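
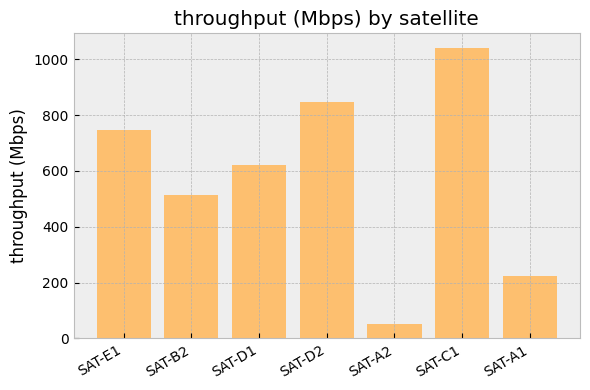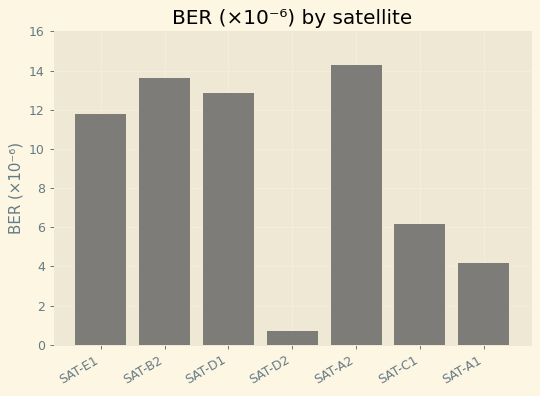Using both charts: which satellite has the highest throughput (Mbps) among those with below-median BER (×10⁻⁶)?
SAT-C1

Chart 2 median BER (×10⁻⁶) ≈ 12; below-median satellites: SAT-D2, SAT-C1, SAT-A1. Among those, SAT-C1 has the highest throughput (Mbps) (≈ 1000).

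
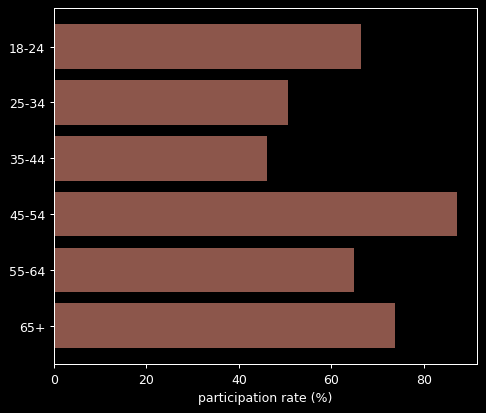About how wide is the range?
Max 45-54 ≈ 90, min 35-44 ≈ 50; range ≈ 40.

≈ 40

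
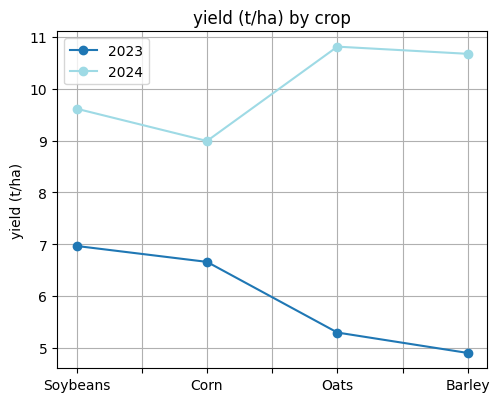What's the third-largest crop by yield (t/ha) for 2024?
Soybeans

Top 4 for 2024: Oats ≈ 11.0, Barley ≈ 10.5, Soybeans ≈ 9.5, Corn ≈ 9.0.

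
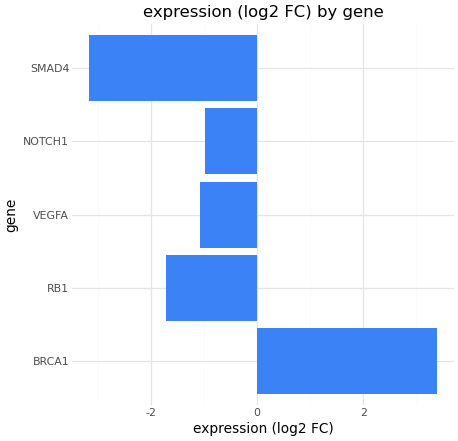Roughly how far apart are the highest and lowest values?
≈ 6

Max BRCA1 ≈ 3, min SMAD4 ≈ -3; range ≈ 6.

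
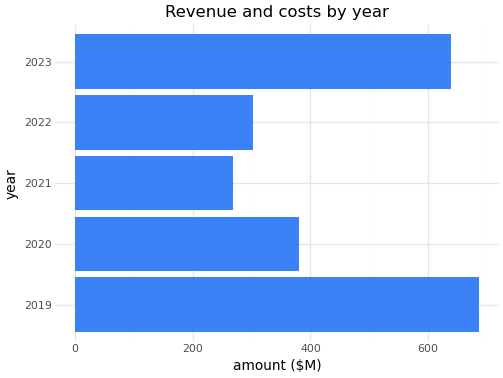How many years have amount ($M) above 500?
Above 500: 2019, 2023.

2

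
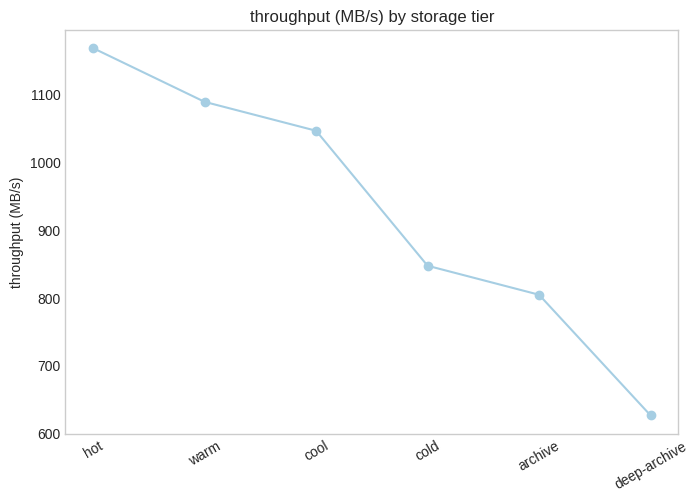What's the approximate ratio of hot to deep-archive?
hot ≈ 1150, deep-archive ≈ 650; 1150/650 ≈ 1.77.

≈ 1.77×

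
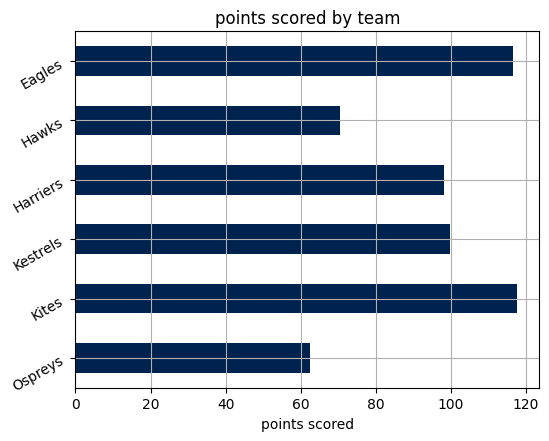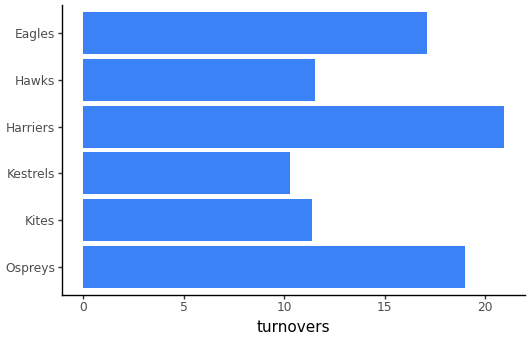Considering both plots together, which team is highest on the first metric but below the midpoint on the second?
Kites

Chart 2 median turnovers ≈ 14; below-median teams: Kites, Kestrels, Hawks. Among those, Kites has the highest points scored (≈ 120).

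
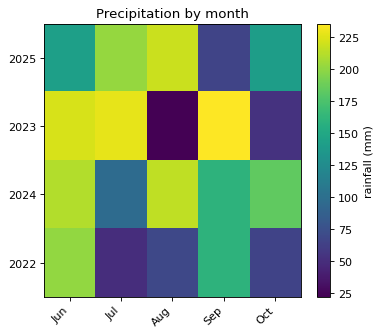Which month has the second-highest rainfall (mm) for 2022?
Top 3 for 2022: Jun ≈ 200, Sep ≈ 160, Aug ≈ 60.

Sep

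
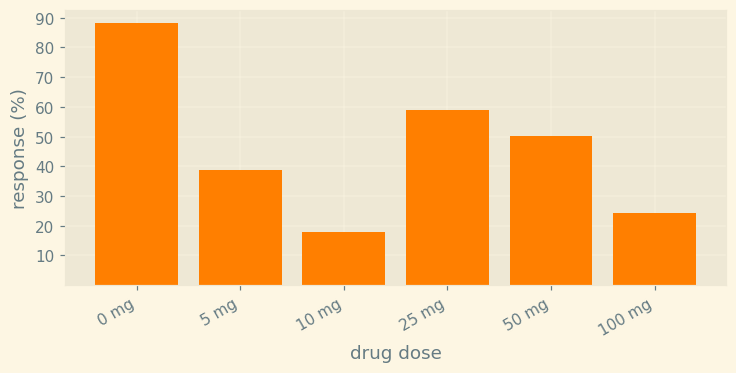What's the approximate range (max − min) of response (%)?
≈ 70

Max 0 mg ≈ 90, min 10 mg ≈ 20; range ≈ 70.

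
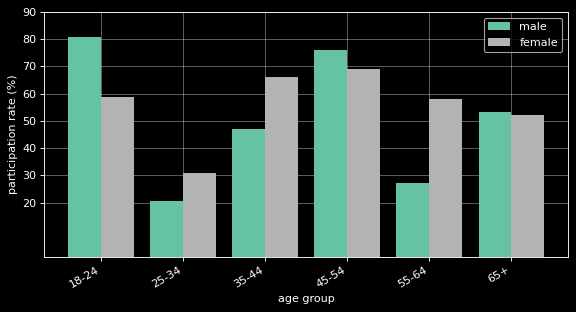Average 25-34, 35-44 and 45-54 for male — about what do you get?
(20 + 50 + 80) / 3 ≈ 50.

≈ 50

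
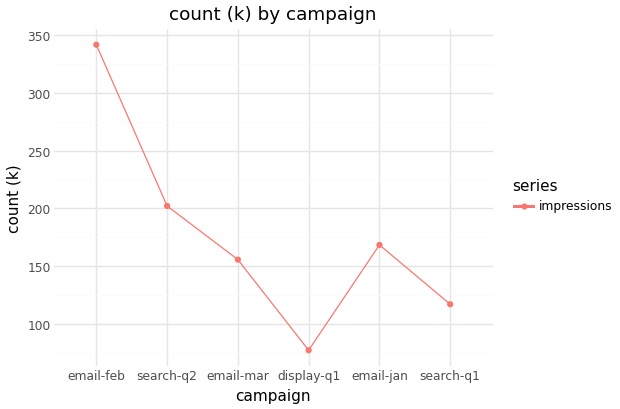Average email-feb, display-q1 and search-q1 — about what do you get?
≈ 183

(350 + 75 + 125) / 3 ≈ 183.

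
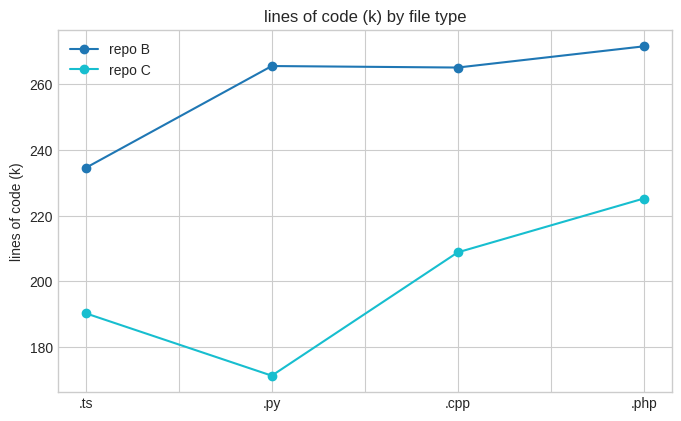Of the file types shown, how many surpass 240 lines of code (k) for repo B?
Above 240: .py, .cpp, .php.

3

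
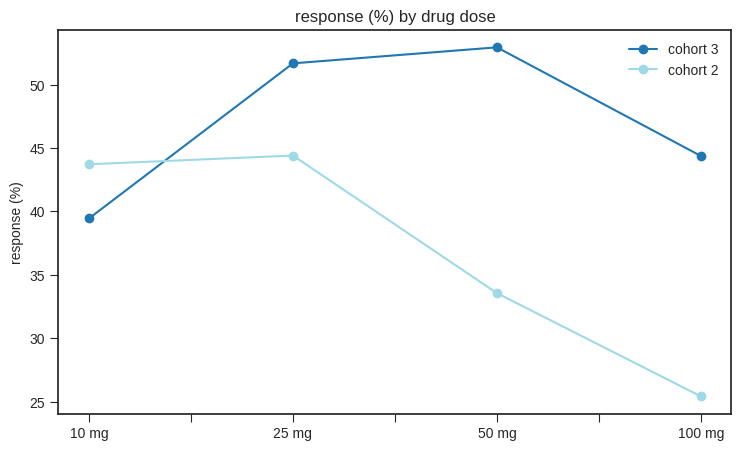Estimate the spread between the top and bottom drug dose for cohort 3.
≈ 15

Max 50 mg ≈ 55, min 10 mg ≈ 40; range ≈ 15.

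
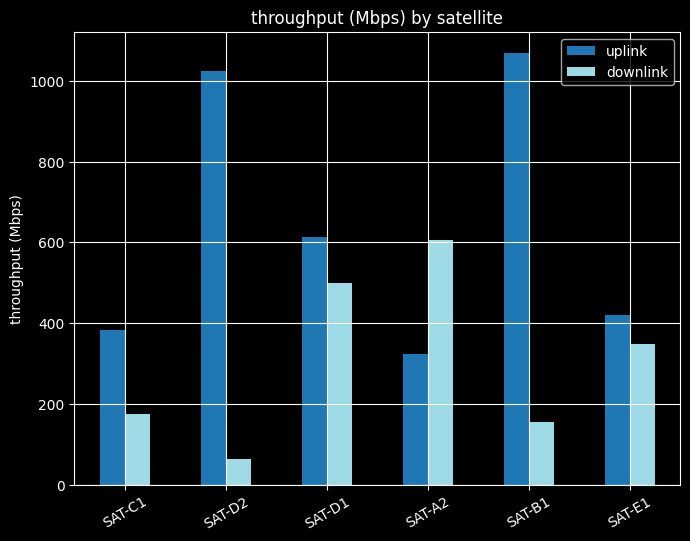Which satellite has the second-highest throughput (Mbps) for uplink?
SAT-D2

Top 3 for uplink: SAT-B1 ≈ 1100, SAT-D2 ≈ 1000, SAT-D1 ≈ 600.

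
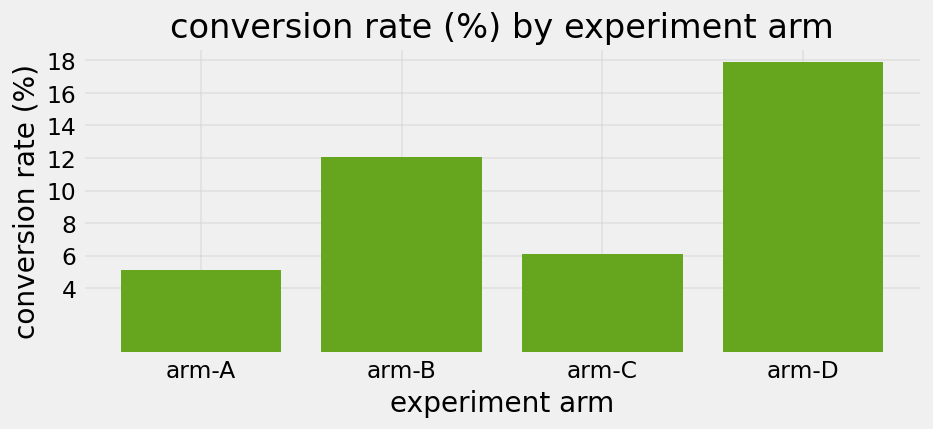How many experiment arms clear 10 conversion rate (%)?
2

Above 10: arm-B, arm-D.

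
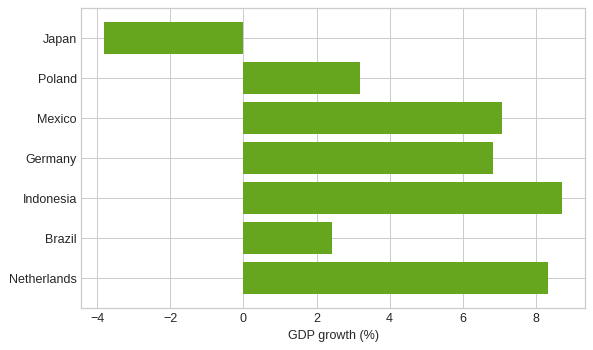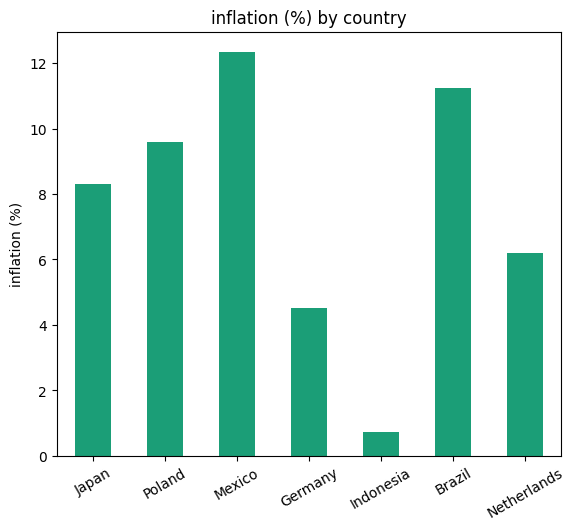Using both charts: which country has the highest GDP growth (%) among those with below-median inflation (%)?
Indonesia

Chart 2 median inflation (%) ≈ 8; below-median countries: Germany, Indonesia, Netherlands. Among those, Indonesia has the highest GDP growth (%) (≈ 9).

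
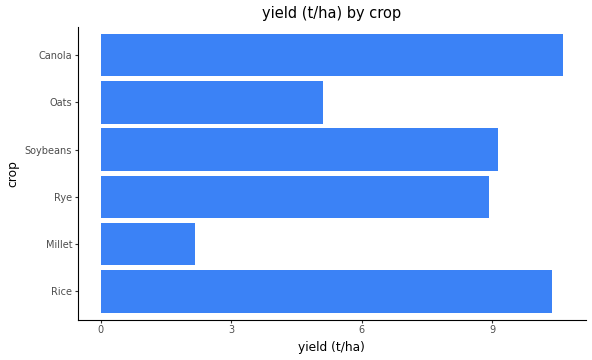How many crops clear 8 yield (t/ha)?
Above 8: Rice, Rye, Soybeans, Canola.

4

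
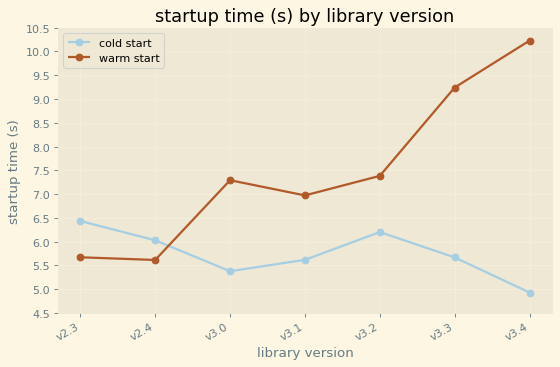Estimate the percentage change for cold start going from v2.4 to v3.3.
≈ -8.3%

v2.4 ≈ 6.0, v3.3 ≈ 5.5; (5.5 − 6.0) / 6.0 ≈ -8.3%.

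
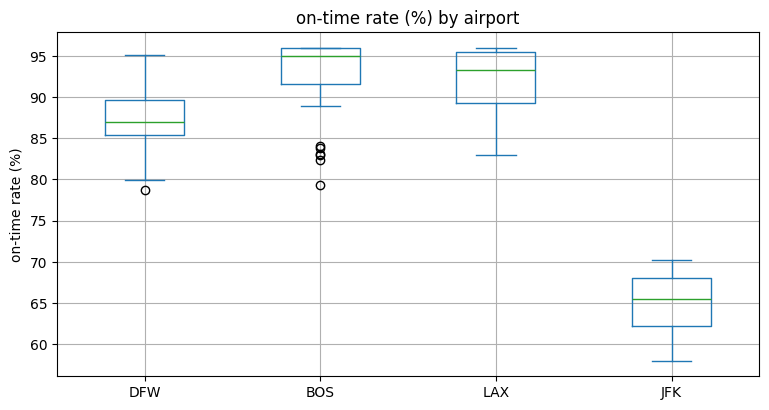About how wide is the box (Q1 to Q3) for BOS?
≈ 5

Q3 ≈ 95, Q1 ≈ 90; IQR ≈ 5.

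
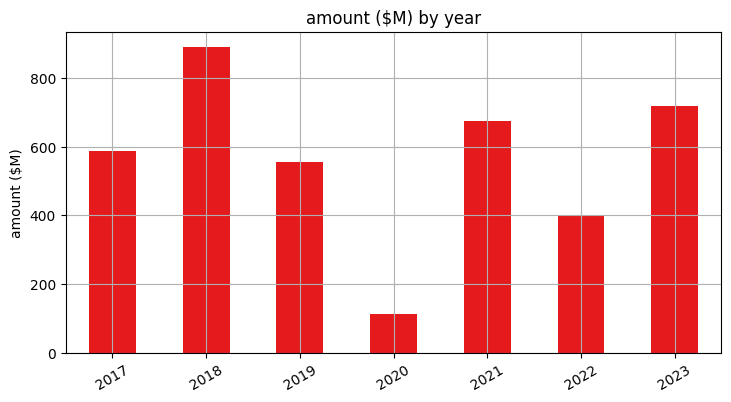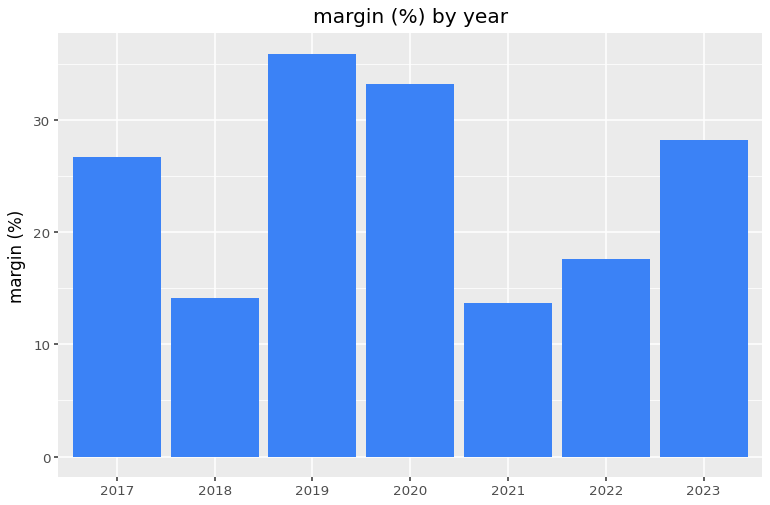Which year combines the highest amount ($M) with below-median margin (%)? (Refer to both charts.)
2018

Chart 2 median margin (%) ≈ 25; below-median years: 2018, 2021, 2022. Among those, 2018 has the highest amount ($M) (≈ 900).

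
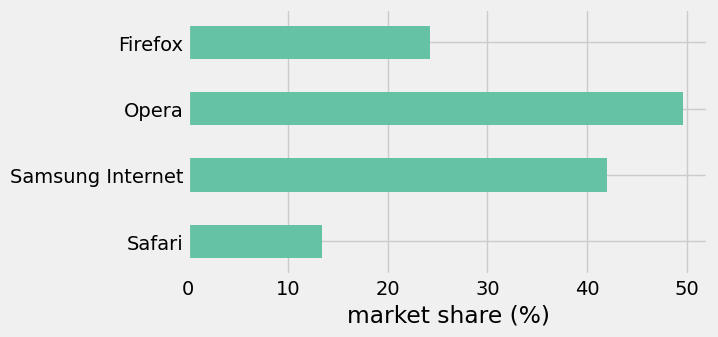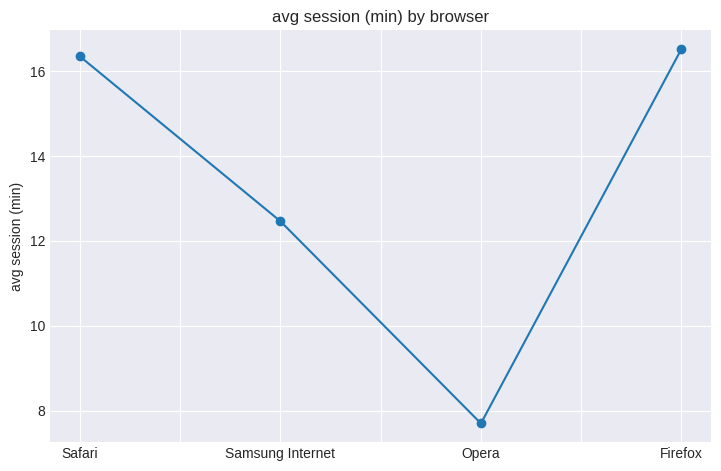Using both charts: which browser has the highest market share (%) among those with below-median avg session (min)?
Chart 2 median avg session (min) ≈ 14; below-median browsers: Samsung Internet, Opera. Among those, Opera has the highest market share (%) (≈ 50).

Opera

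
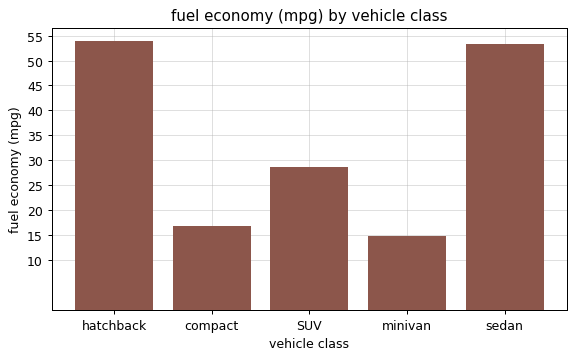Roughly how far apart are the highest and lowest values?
Max hatchback ≈ 55, min minivan ≈ 15; range ≈ 40.

≈ 40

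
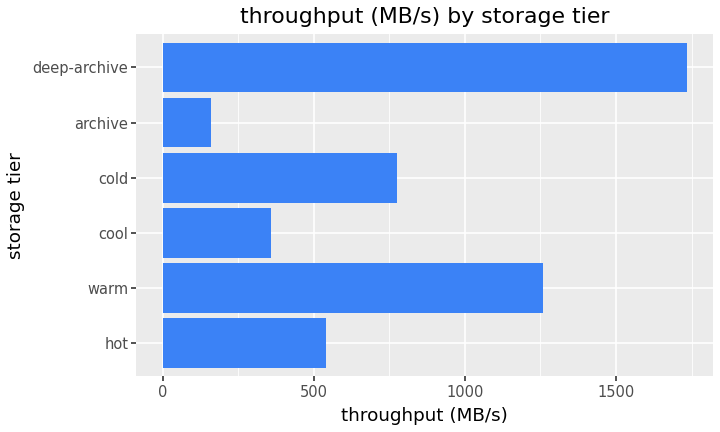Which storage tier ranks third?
Top 4: deep-archive ≈ 1800, warm ≈ 1200, cold ≈ 800, hot ≈ 600.

cold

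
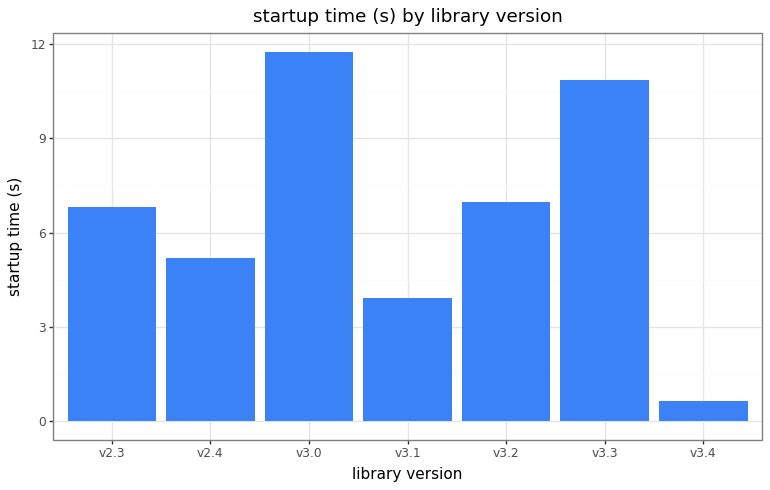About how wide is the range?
≈ 11

Max v3.0 ≈ 12, min v3.4 ≈ 1; range ≈ 11.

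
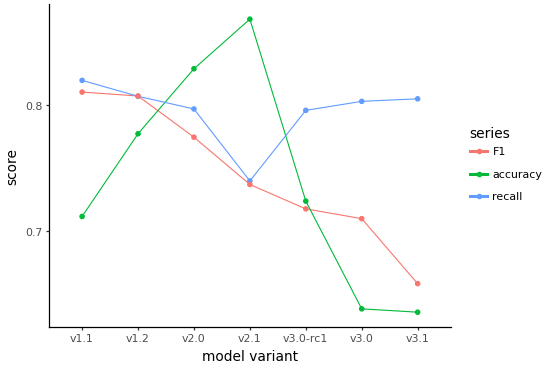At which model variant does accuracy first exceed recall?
v2.0

v1.2: accuracy ≈ 0.78 vs recall ≈ 0.80 (not yet); v2.0: accuracy ≈ 0.82 vs recall ≈ 0.80 (first crossover).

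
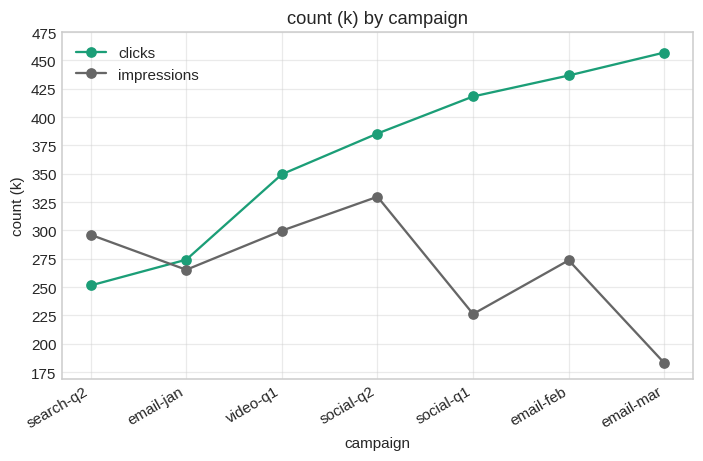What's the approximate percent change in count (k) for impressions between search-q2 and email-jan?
search-q2 ≈ 300, email-jan ≈ 275; (275 − 300) / 300 ≈ -8.3%.

≈ -8.3%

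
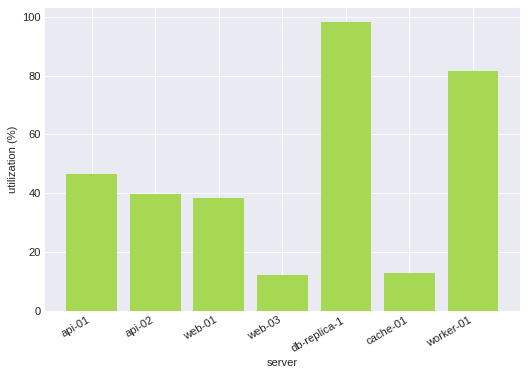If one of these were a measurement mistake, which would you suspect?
db-replica-1 ≈ 100; the rest sit between ≈ 10 and ≈ 80.

db-replica-1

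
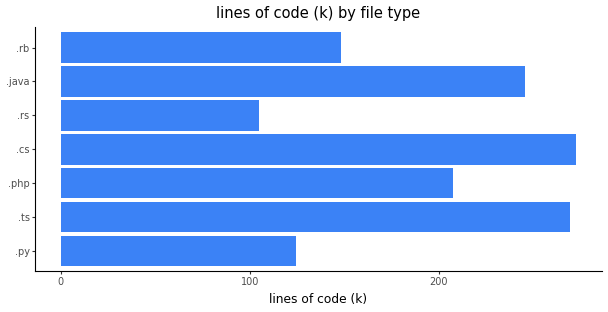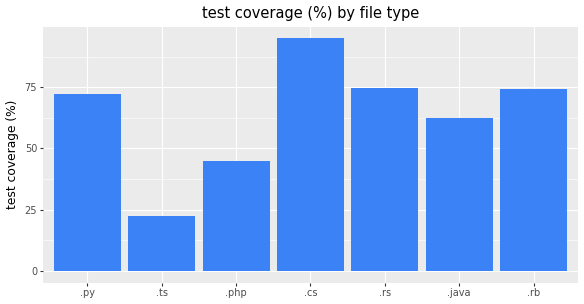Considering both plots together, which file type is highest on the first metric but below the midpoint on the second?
Chart 2 median test coverage (%) ≈ 70; below-median file types: .ts, .php, .java. Among those, .ts has the highest lines of code (k) (≈ 275).

.ts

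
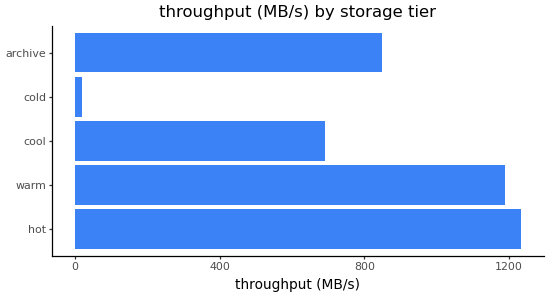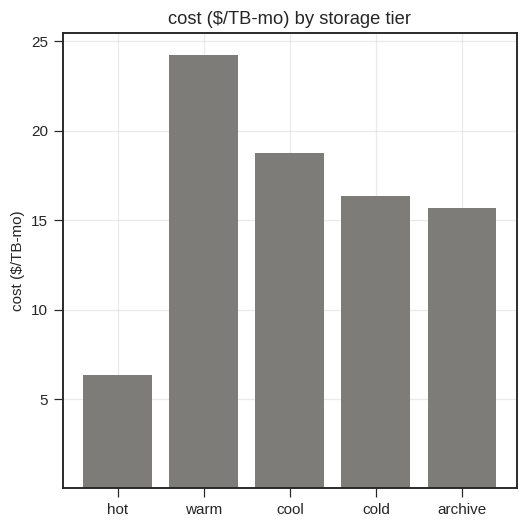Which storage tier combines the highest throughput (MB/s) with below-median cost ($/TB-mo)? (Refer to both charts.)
hot

Chart 2 median cost ($/TB-mo) ≈ 15; below-median storage tiers: hot, archive. Among those, hot has the highest throughput (MB/s) (≈ 1200).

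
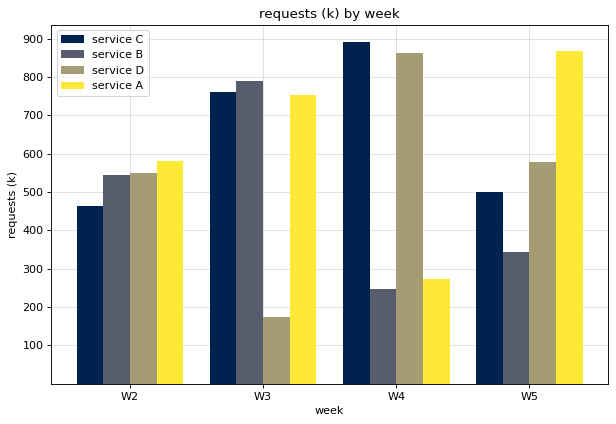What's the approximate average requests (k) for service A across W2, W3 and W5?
≈ 767

(600 + 800 + 900) / 3 ≈ 767.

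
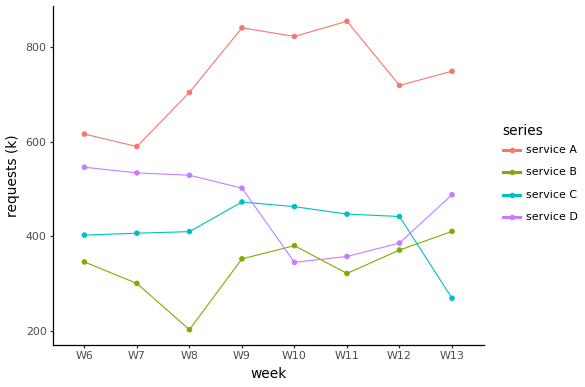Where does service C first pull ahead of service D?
W10

W9: service C ≈ 500 vs service D ≈ 500 (not yet); W10: service C ≈ 500 vs service D ≈ 300 (first crossover).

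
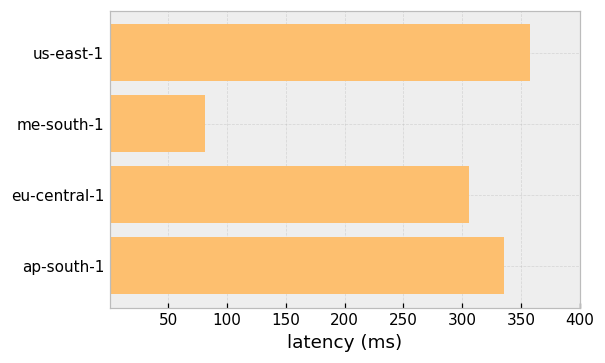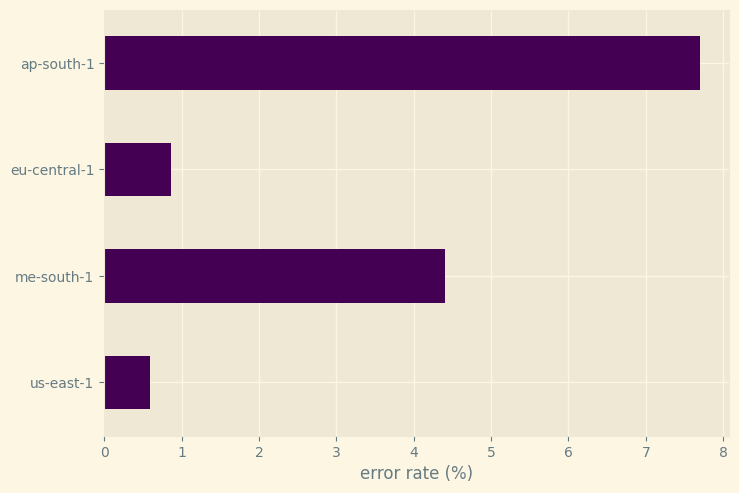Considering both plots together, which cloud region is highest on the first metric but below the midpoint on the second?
Chart 2 median error rate (%) ≈ 3; below-median cloud regions: us-east-1, eu-central-1. Among those, us-east-1 has the highest latency (ms) (≈ 350).

us-east-1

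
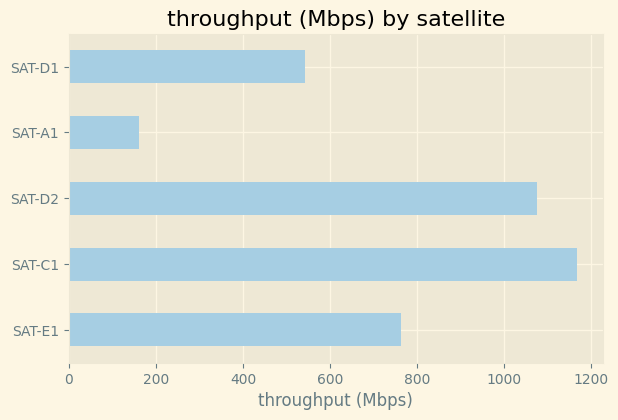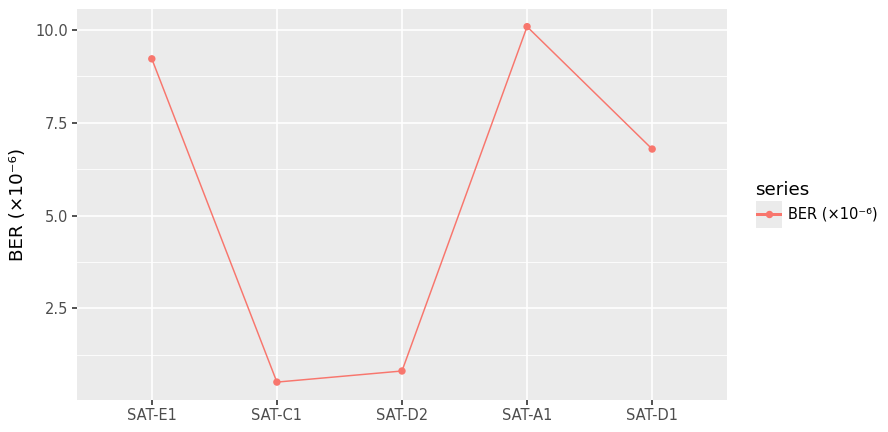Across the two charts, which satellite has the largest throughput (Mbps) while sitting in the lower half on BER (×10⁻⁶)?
Chart 2 median BER (×10⁻⁶) ≈ 7; below-median satellites: SAT-C1, SAT-D2. Among those, SAT-C1 has the highest throughput (Mbps) (≈ 1200).

SAT-C1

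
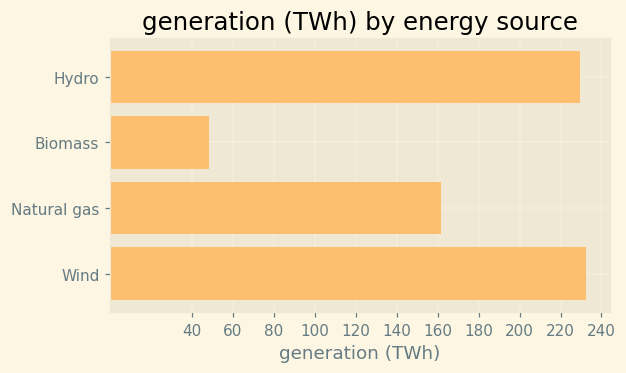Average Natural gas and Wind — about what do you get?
(160 + 240) / 2 ≈ 200.

≈ 200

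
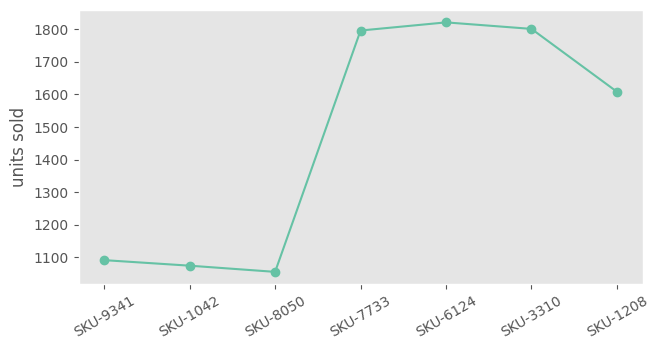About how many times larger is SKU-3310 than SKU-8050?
≈ 1.64×

SKU-3310 ≈ 1800, SKU-8050 ≈ 1100; 1800/1100 ≈ 1.64.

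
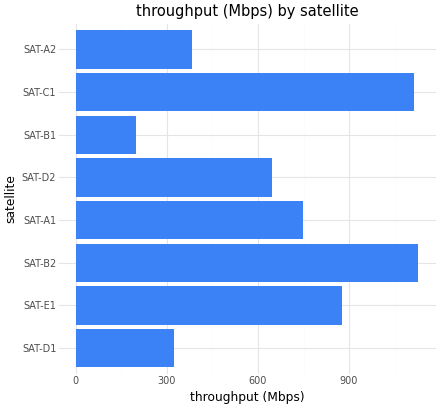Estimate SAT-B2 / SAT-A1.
SAT-B2 ≈ 1100, SAT-A1 ≈ 700; 1100/700 ≈ 1.57.

≈ 1.57×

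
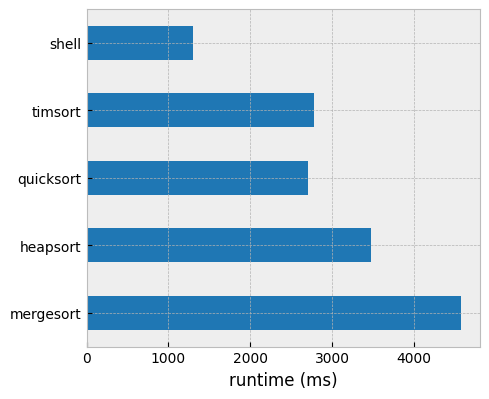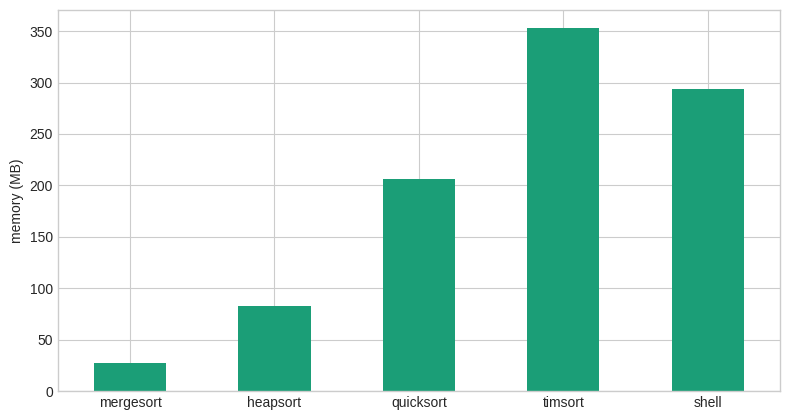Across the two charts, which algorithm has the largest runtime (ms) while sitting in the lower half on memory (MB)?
mergesort

Chart 2 median memory (MB) ≈ 200; below-median algorithms: mergesort, heapsort. Among those, mergesort has the highest runtime (ms) (≈ 4500).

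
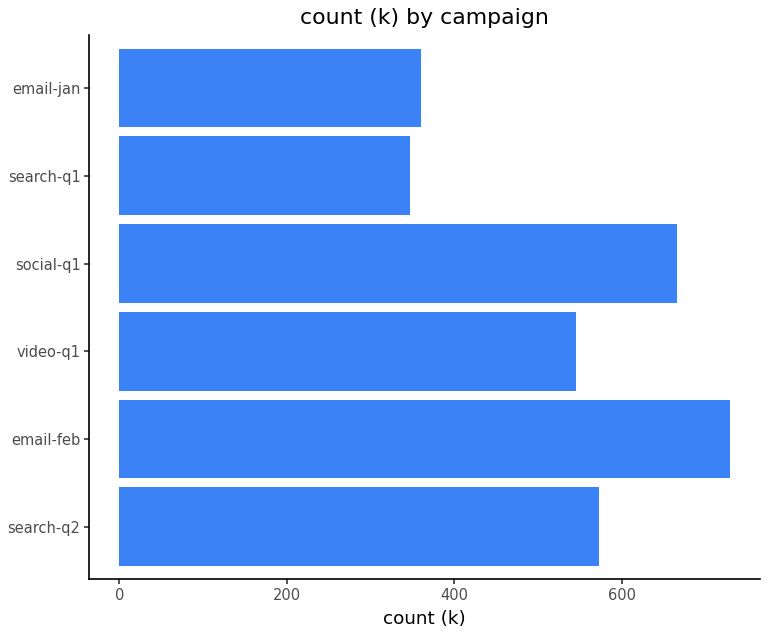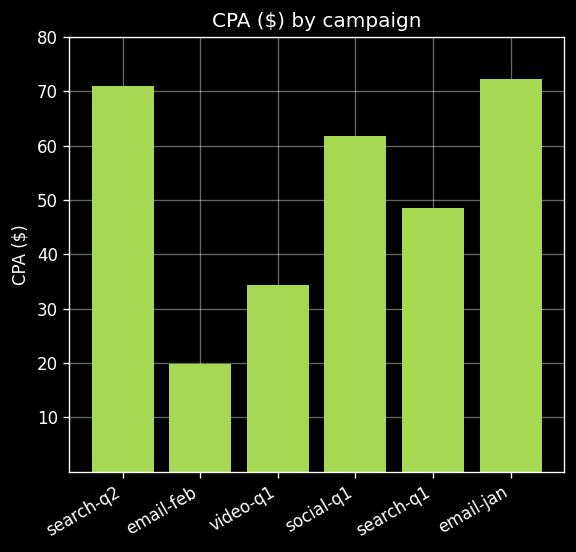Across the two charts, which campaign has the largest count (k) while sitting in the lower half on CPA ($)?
email-feb

Chart 2 median CPA ($) ≈ 60; below-median campaigns: email-feb, video-q1, search-q1. Among those, email-feb has the highest count (k) (≈ 700).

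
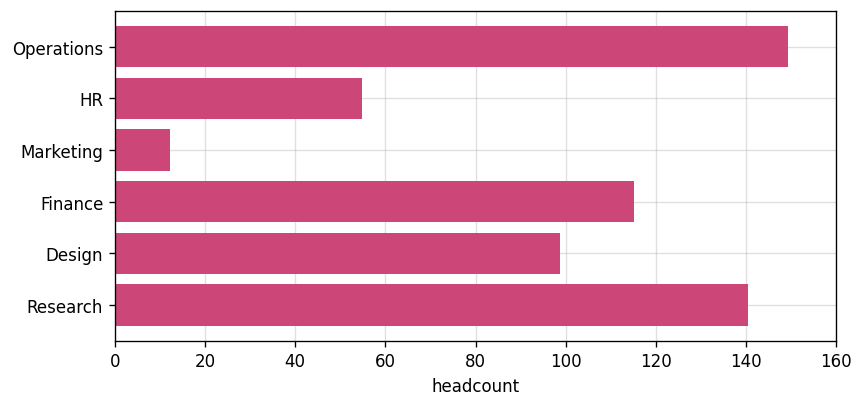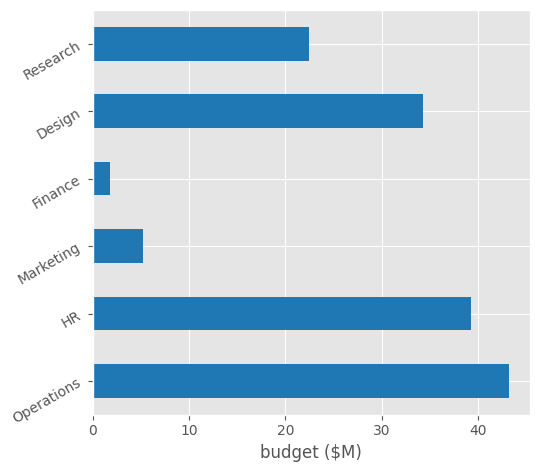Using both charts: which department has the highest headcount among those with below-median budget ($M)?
Chart 2 median budget ($M) ≈ 30; below-median departments: Marketing, Finance, Research. Among those, Research has the highest headcount (≈ 140).

Research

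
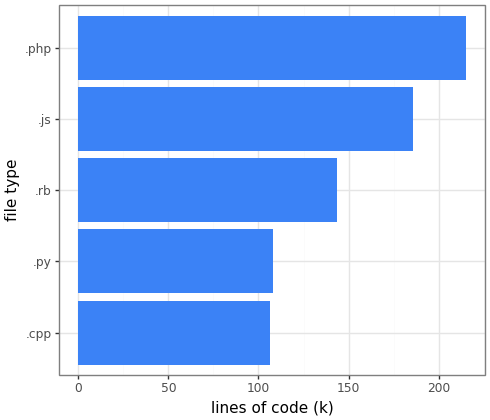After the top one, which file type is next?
.js

Top 3: .php ≈ 220, .js ≈ 180, .rb ≈ 140.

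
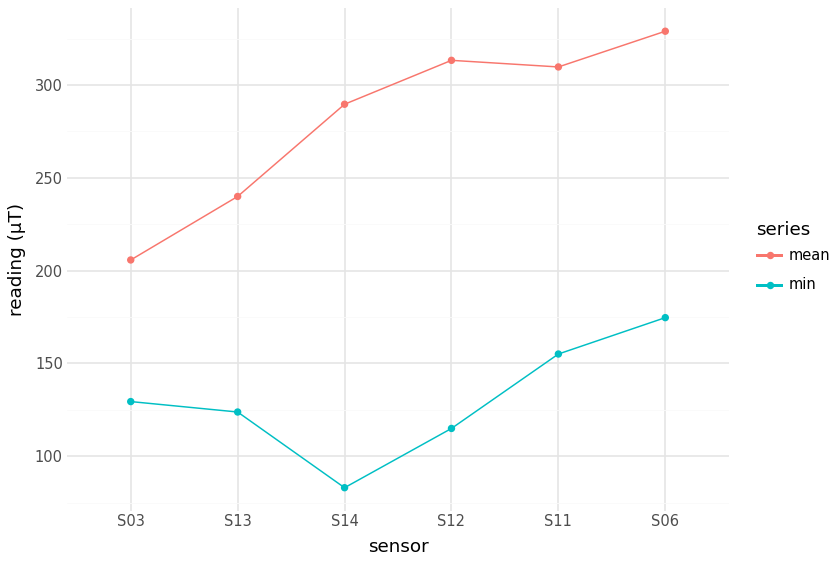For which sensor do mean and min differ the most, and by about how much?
S14, ≈ 225 µT

S14: mean ≈ 300, min ≈ 75 → gap ≈ 225. Next-largest (S12) is only ≈ 200.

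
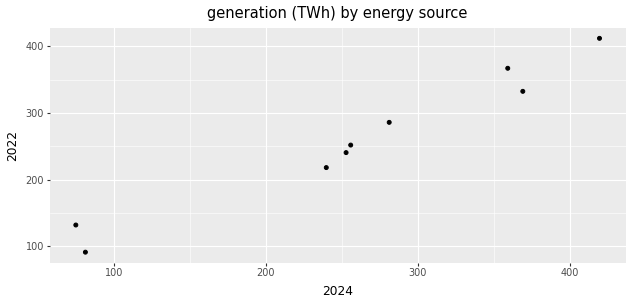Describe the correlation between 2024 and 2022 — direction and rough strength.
Points are positively correlated; strong (|r| ≈ 1.0).

positive, strong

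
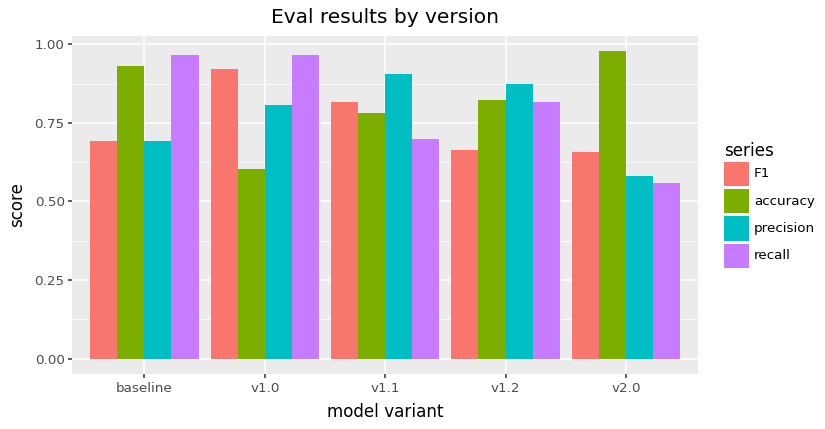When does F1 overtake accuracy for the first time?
baseline: F1 ≈ 0.7 vs accuracy ≈ 0.9 (not yet); v1.0: F1 ≈ 0.9 vs accuracy ≈ 0.6 (first crossover).

v1.0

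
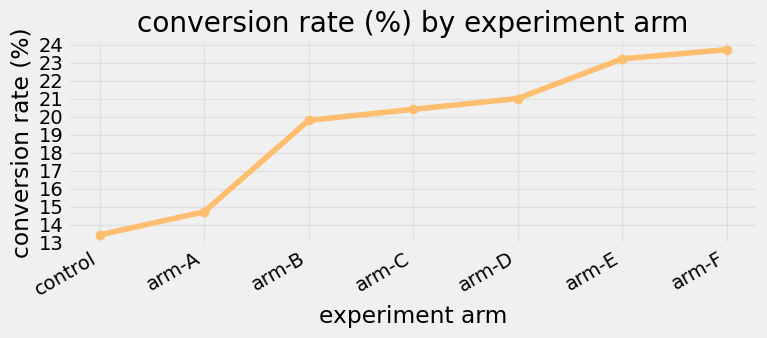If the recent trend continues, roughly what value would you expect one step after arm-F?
≈ 25.5

Last three: 21, 23, 24 → slope ≈ 1.5/step → next ≈ 25.5.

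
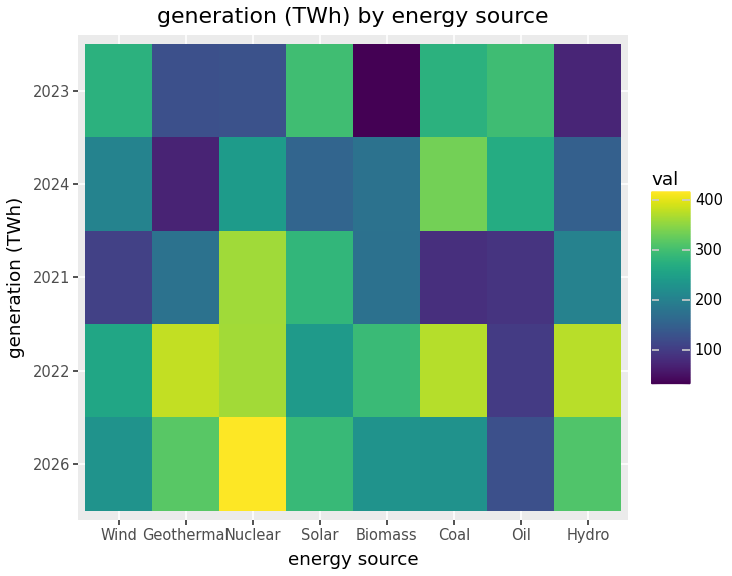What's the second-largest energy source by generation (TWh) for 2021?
Solar

Top 3 for 2021: Nuclear ≈ 350, Solar ≈ 300, Hydro ≈ 200.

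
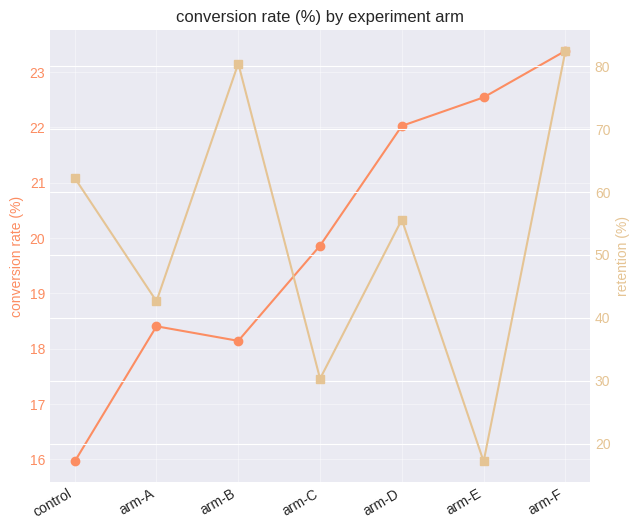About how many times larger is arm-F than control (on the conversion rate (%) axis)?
arm-F ≈ 23, control ≈ 16; 23/16 ≈ 1.44.

≈ 1.44×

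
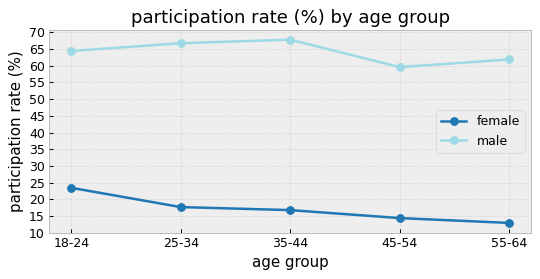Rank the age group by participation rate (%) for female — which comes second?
Top 3 for female: 18-24 ≈ 25, 25-34 ≈ 20, 35-44 ≈ 15.

25-34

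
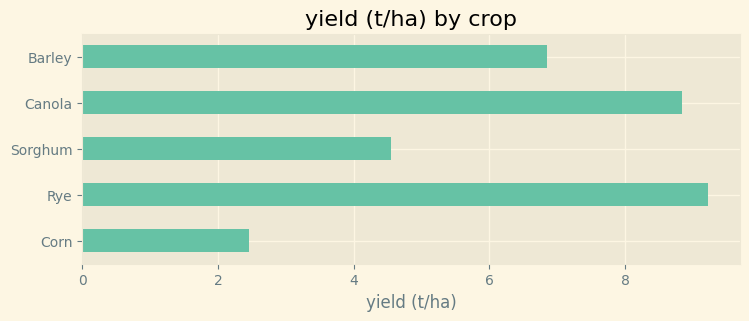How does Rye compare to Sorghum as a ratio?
Rye ≈ 9, Sorghum ≈ 5; 9/5 ≈ 1.8.

≈ 1.8×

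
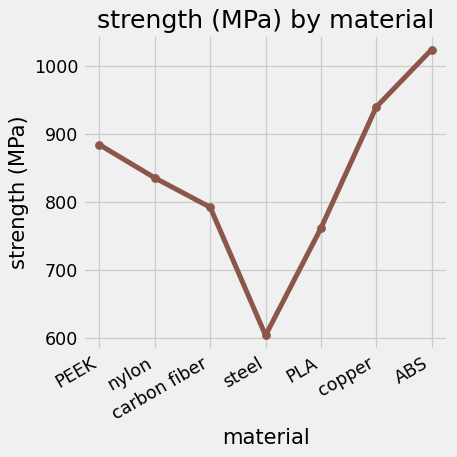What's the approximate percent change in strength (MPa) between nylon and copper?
≈ +11.8%

nylon ≈ 850, copper ≈ 950; (950 − 850) / 850 ≈ +11.8%.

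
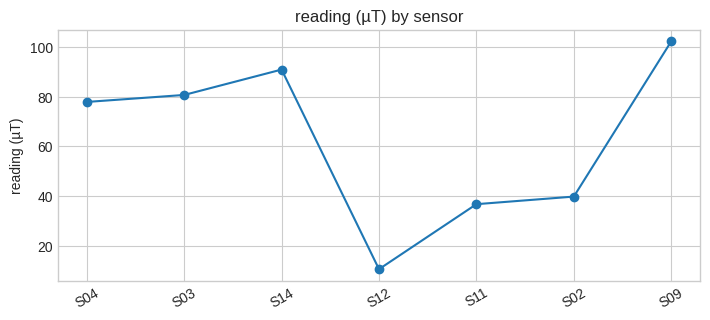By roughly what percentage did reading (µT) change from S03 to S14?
S03 ≈ 80, S14 ≈ 90; (90 − 80) / 80 ≈ +12.5%.

≈ +12.5%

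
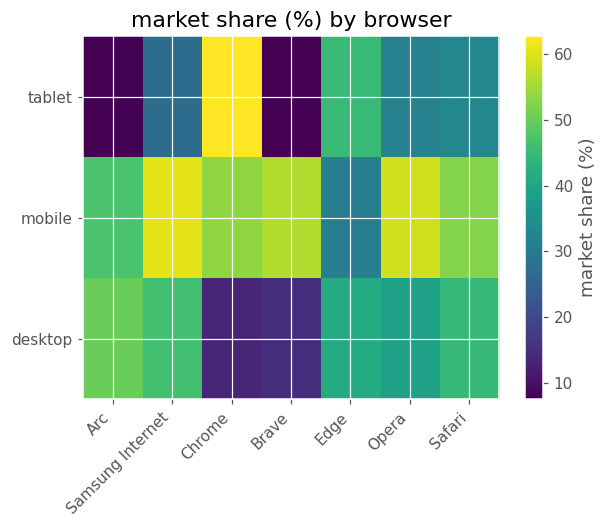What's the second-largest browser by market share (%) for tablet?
Top 3 for tablet: Chrome ≈ 65, Edge ≈ 45, Safari ≈ 35.

Edge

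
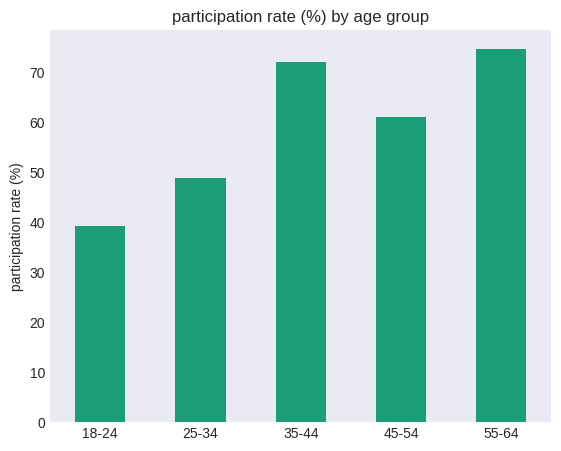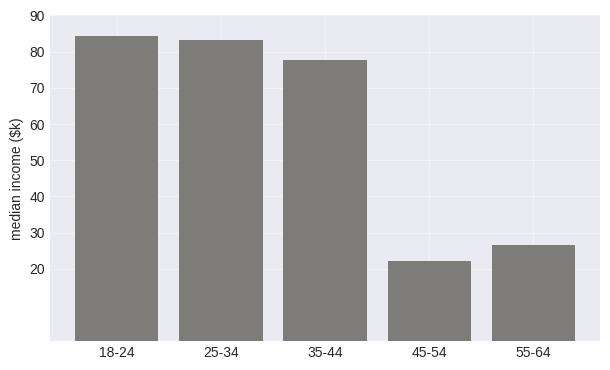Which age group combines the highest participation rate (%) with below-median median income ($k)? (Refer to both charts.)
Chart 2 median median income ($k) ≈ 80; below-median age groups: 45-54, 55-64. Among those, 55-64 has the highest participation rate (%) (≈ 70).

55-64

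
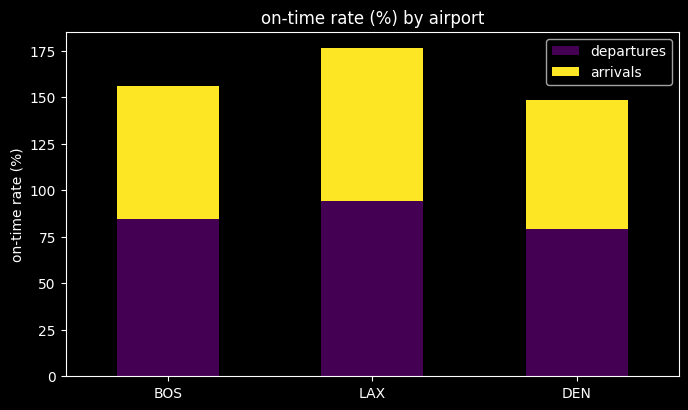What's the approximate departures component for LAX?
≈ 100

departures top ≈ 100, bottom ≈ 0; segment ≈ 100.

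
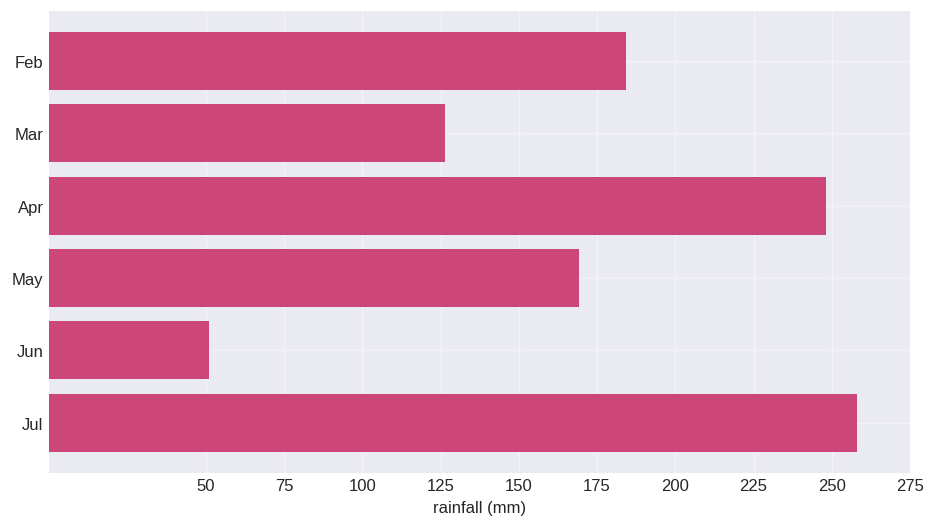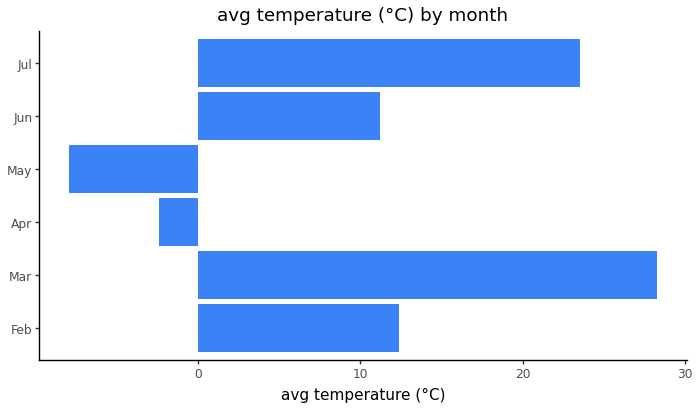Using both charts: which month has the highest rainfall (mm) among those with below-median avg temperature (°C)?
Apr

Chart 2 median avg temperature (°C) ≈ 10; below-median months: Apr, May, Jun. Among those, Apr has the highest rainfall (mm) (≈ 250).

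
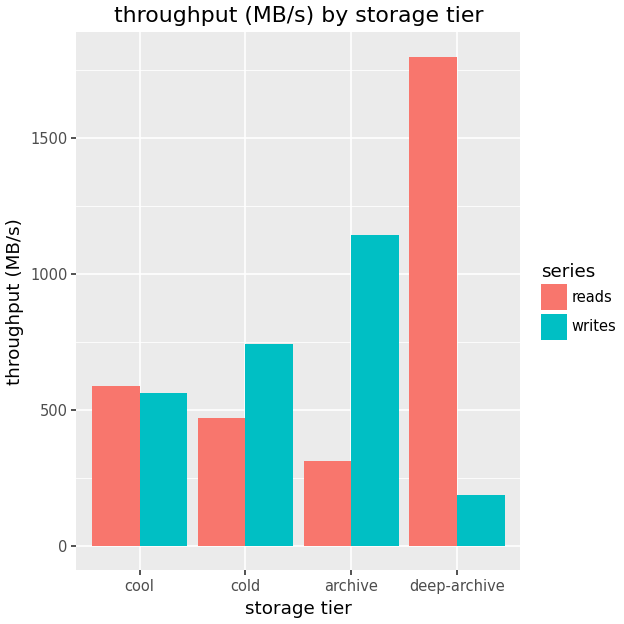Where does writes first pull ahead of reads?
cool: writes ≈ 600 vs reads ≈ 600 (not yet); cold: writes ≈ 800 vs reads ≈ 400 (first crossover).

cold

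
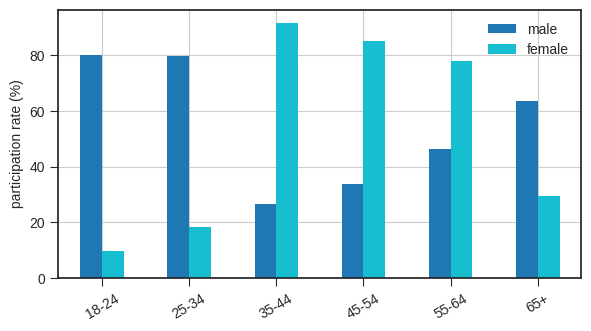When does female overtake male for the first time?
25-34: female ≈ 20 vs male ≈ 80 (not yet); 35-44: female ≈ 90 vs male ≈ 30 (first crossover).

35-44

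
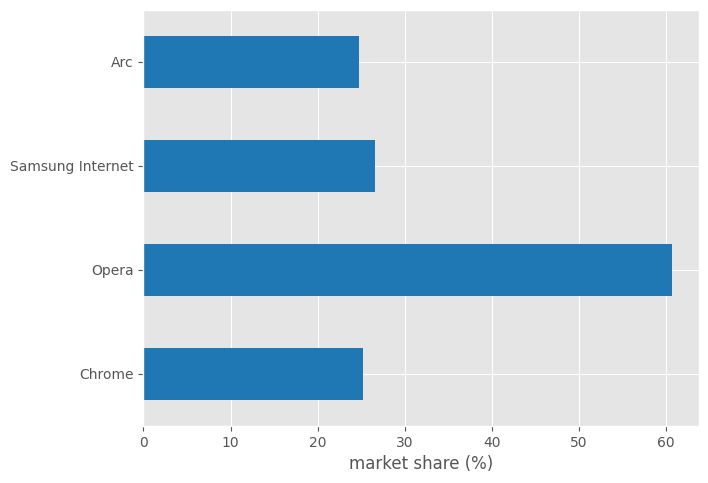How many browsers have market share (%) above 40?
1

Above 40: Opera.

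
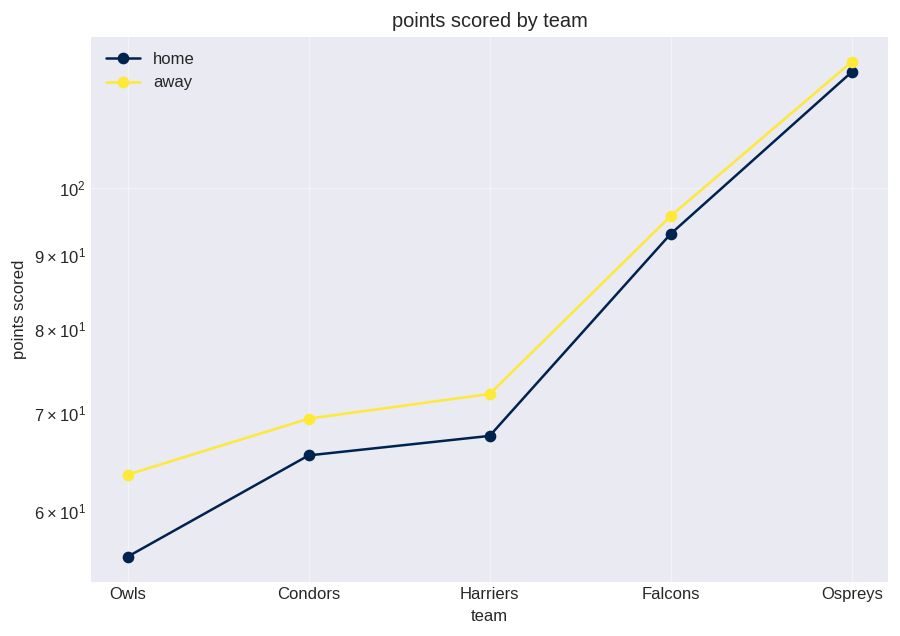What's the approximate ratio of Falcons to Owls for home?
≈ 1.5×

Falcons ≈ 90, Owls ≈ 60; 90/60 ≈ 1.5.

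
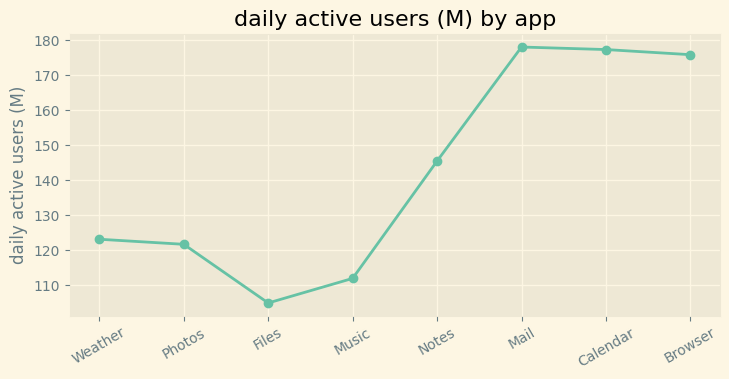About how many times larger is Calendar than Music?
≈ 1.64×

Calendar ≈ 180, Music ≈ 110; 180/110 ≈ 1.64.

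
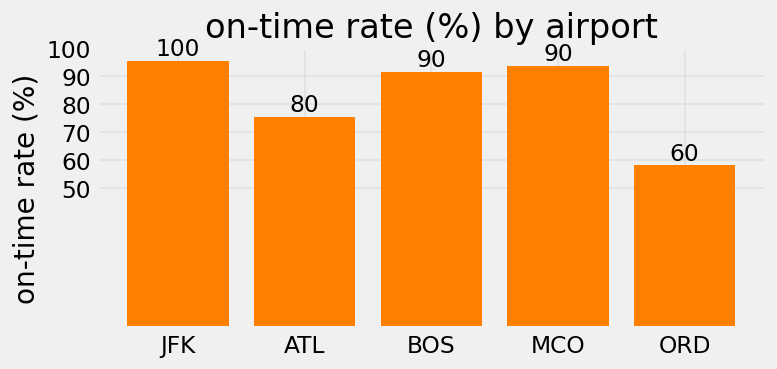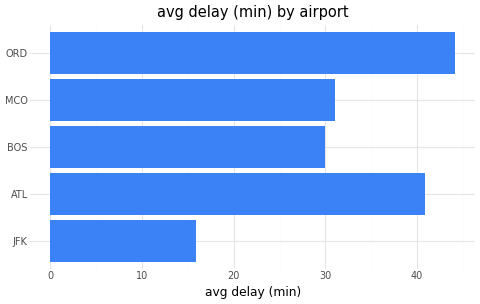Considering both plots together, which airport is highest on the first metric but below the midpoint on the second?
Chart 2 median avg delay (min) ≈ 30; below-median airports: JFK, BOS. Among those, JFK has the highest on-time rate (%) (≈ 100).

JFK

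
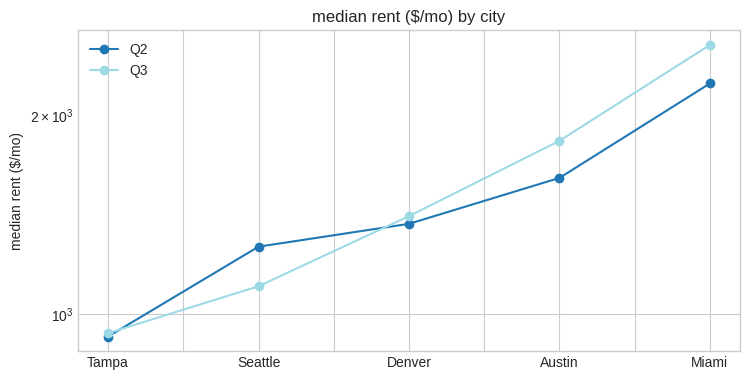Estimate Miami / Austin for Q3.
Miami ≈ 2600, Austin ≈ 1800; 2600/1800 ≈ 1.44.

≈ 1.44×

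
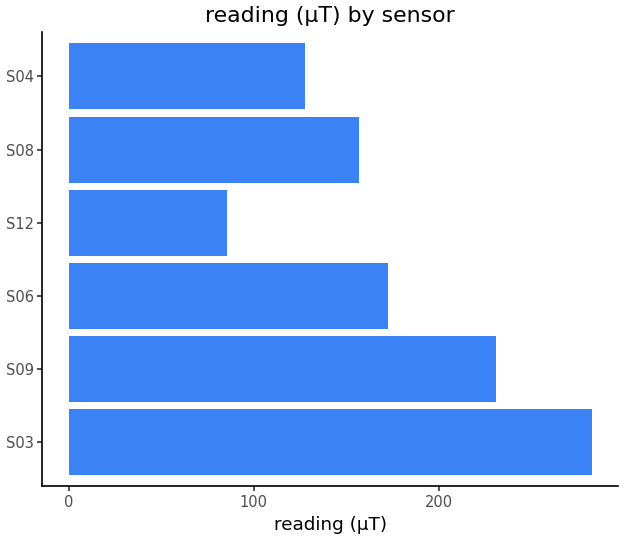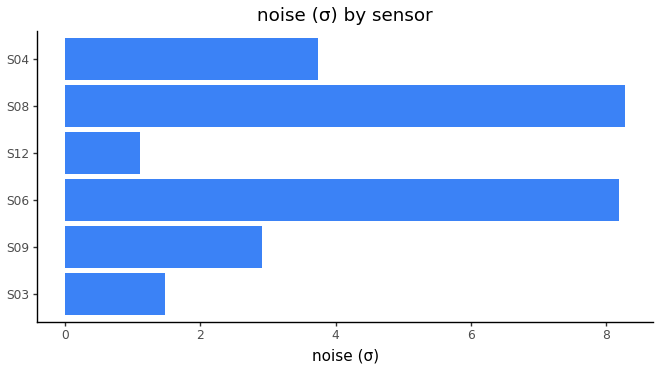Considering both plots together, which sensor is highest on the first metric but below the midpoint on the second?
Chart 2 median noise (σ) ≈ 3; below-median sensors: S03, S09, S12. Among those, S03 has the highest reading (µT) (≈ 300).

S03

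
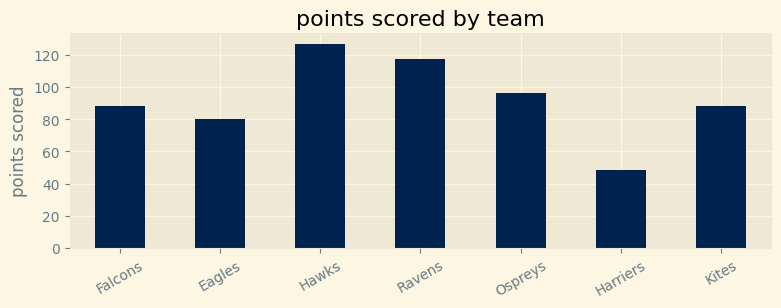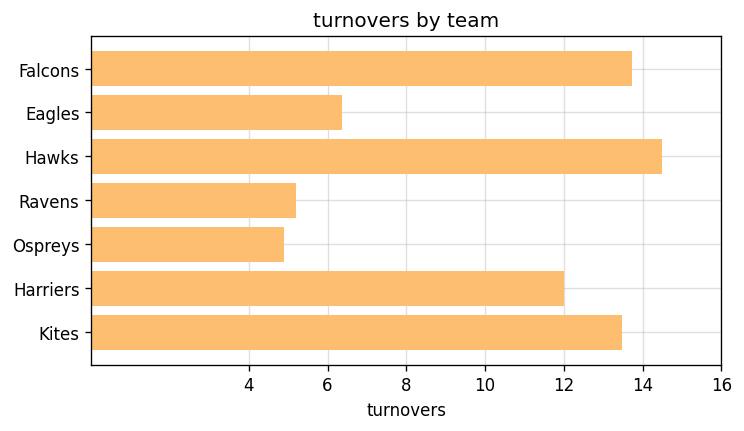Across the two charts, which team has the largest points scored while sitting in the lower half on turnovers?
Chart 2 median turnovers ≈ 12; below-median teams: Eagles, Ravens, Ospreys. Among those, Ravens has the highest points scored (≈ 120).

Ravens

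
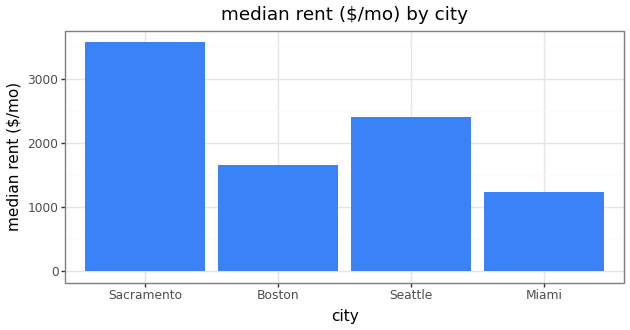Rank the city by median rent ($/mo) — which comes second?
Seattle

Top 3: Sacramento ≈ 3500, Seattle ≈ 2500, Boston ≈ 1500.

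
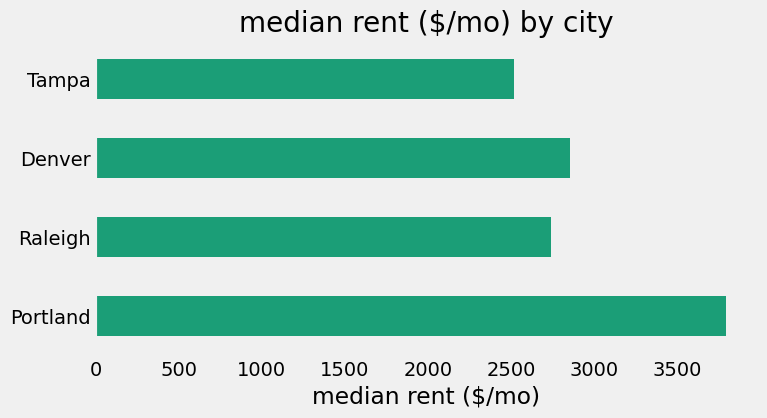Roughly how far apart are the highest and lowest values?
≈ 1500

Max Portland ≈ 4000, min Tampa ≈ 2500; range ≈ 1500.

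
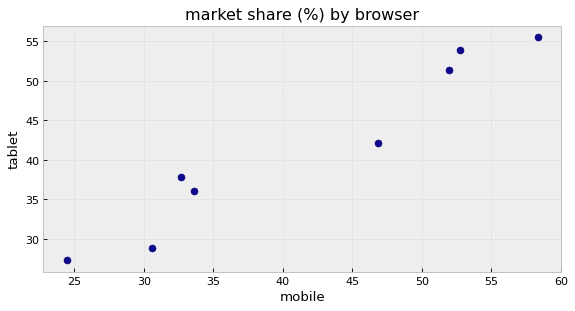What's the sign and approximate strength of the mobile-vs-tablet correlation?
Points are positively correlated; strong (|r| ≈ 1.0).

positive, strong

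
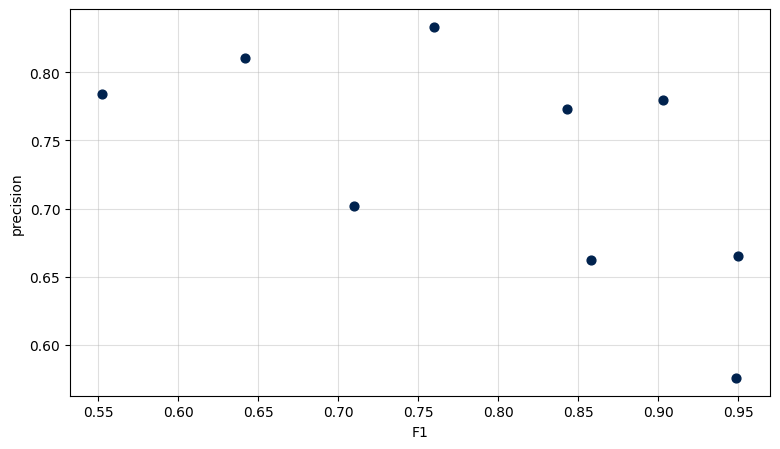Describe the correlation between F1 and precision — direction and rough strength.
negative, moderate

Points are negatively correlated; moderate (|r| ≈ 0.6).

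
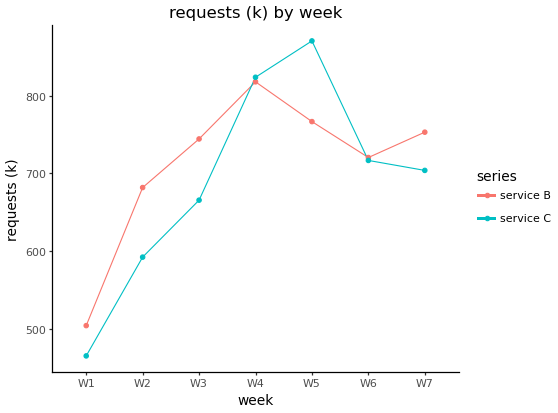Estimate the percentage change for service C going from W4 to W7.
≈ -12.5%

W4 ≈ 800, W7 ≈ 700; (700 − 800) / 800 ≈ -12.5%.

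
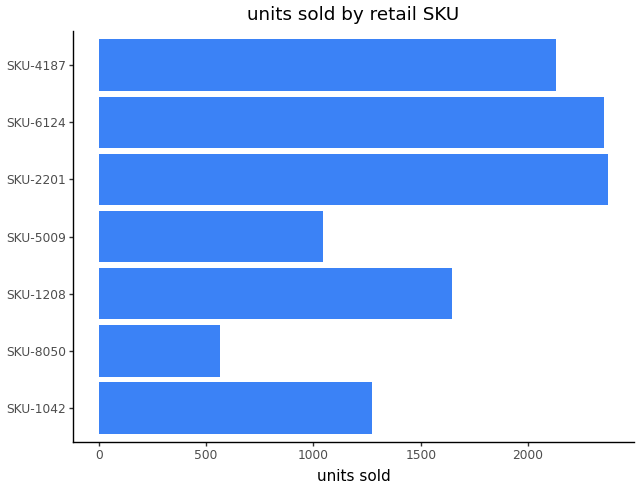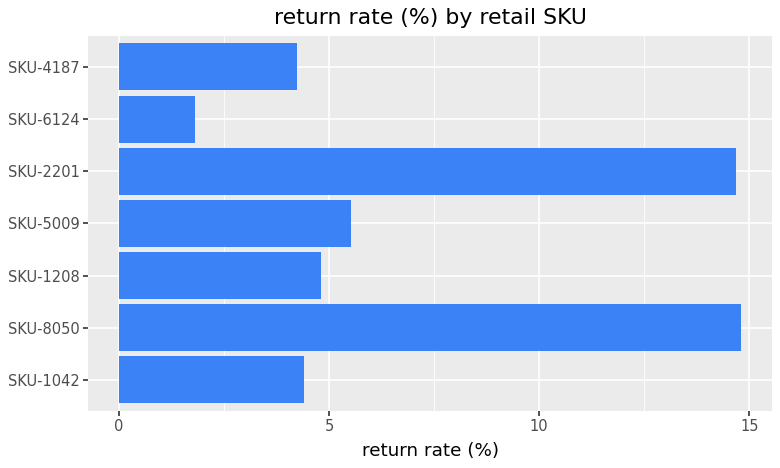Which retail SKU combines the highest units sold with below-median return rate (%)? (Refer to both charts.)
SKU-6124

Chart 2 median return rate (%) ≈ 4; below-median retail SKUs: SKU-1042, SKU-6124, SKU-4187. Among those, SKU-6124 has the highest units sold (≈ 2500).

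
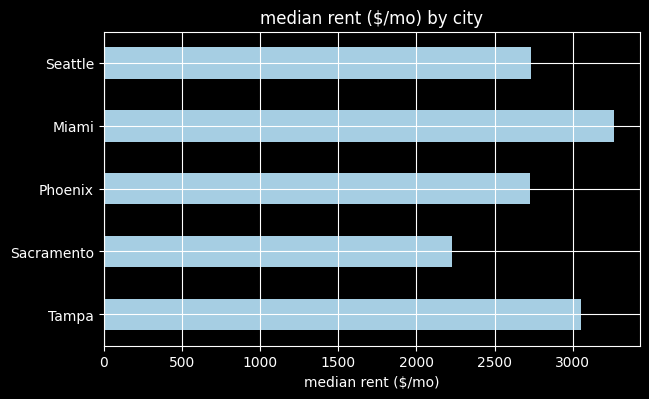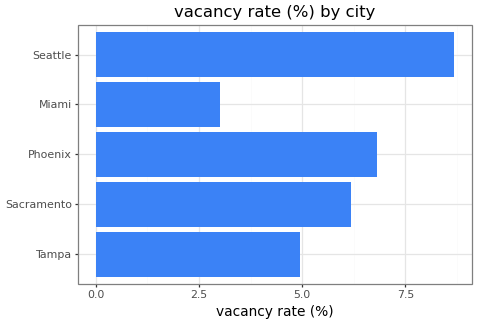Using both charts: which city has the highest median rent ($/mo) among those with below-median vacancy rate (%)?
Chart 2 median vacancy rate (%) ≈ 6; below-median cities: Tampa, Miami. Among those, Miami has the highest median rent ($/mo) (≈ 3500).

Miami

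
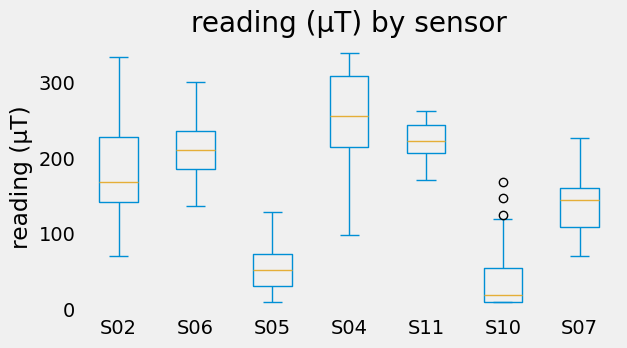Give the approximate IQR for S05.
≈ 40

Q3 ≈ 80, Q1 ≈ 40; IQR ≈ 40.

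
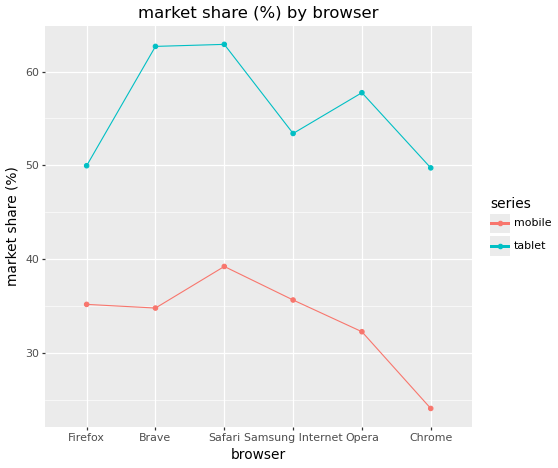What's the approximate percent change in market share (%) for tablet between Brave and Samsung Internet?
Brave ≈ 65, Samsung Internet ≈ 55; (55 − 65) / 65 ≈ -15.4%.

≈ -15.4%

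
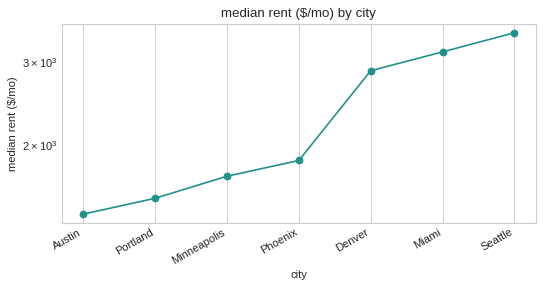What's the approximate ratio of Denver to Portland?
≈ 1.75×

Denver ≈ 2800, Portland ≈ 1600; 2800/1600 ≈ 1.75.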